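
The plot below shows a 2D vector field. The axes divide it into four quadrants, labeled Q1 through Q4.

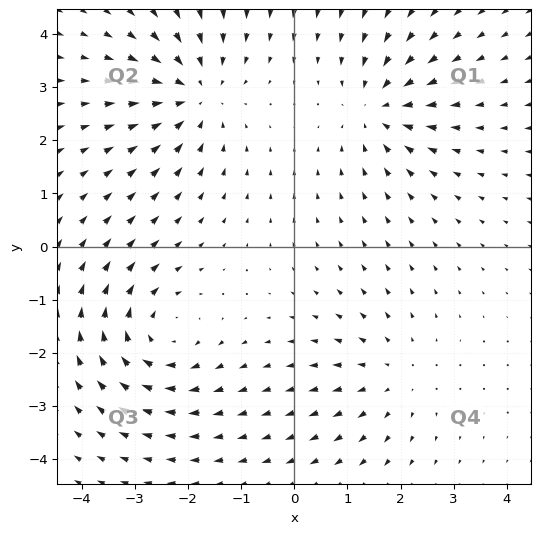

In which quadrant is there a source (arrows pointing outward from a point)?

Q4

The source sits at approximately (1.8, -2.4), which lies in quadrant Q4. The divergence there is about +2, positive as expected for a source.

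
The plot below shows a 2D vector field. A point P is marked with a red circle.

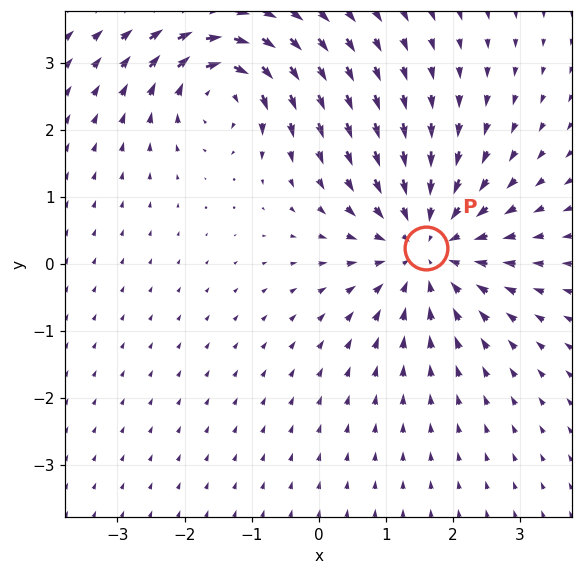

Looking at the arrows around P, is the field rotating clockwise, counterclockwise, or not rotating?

Near P at (1.6, 0.2) the arrows show no circulation. The curl there is ≈0.

not rotating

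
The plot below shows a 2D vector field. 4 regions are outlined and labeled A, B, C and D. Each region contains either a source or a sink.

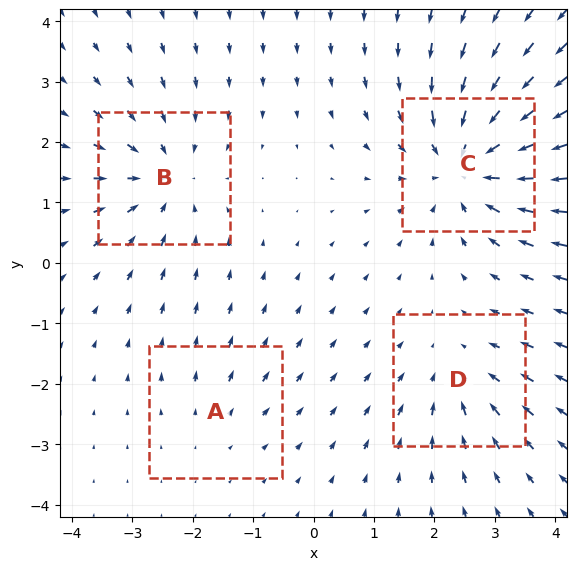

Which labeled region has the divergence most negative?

C

Divergence at each region's feature centre — A: about +2, B: about -5, C: about -7, D: about -3. Region C is most negative.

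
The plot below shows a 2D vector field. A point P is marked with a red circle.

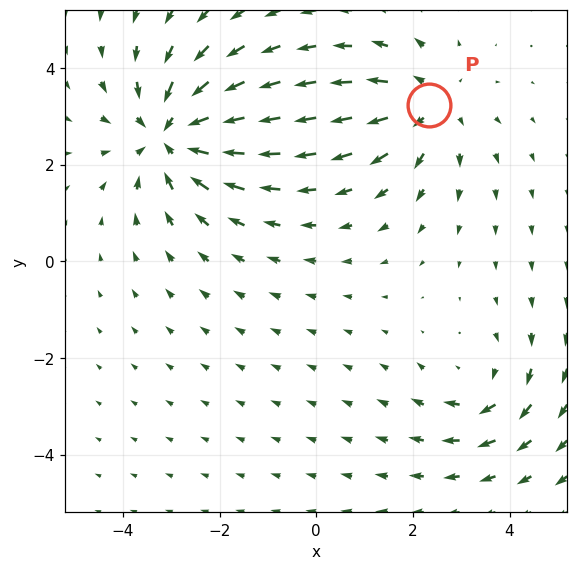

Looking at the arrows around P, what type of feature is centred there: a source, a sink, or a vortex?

At P (2.3, 3.2) the arrows spread outward. Divergence about +3, curl ≈0 — positive divergence with near-zero curl is a source.

source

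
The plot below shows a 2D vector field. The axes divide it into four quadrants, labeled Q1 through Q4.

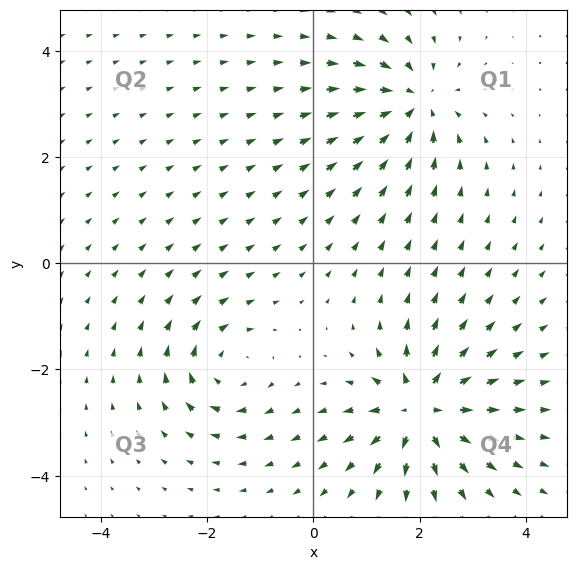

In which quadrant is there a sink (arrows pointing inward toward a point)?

The sink sits at approximately (1.9, 3.0), which lies in quadrant Q1. The divergence there is about -5, negative as expected for a sink.

Q1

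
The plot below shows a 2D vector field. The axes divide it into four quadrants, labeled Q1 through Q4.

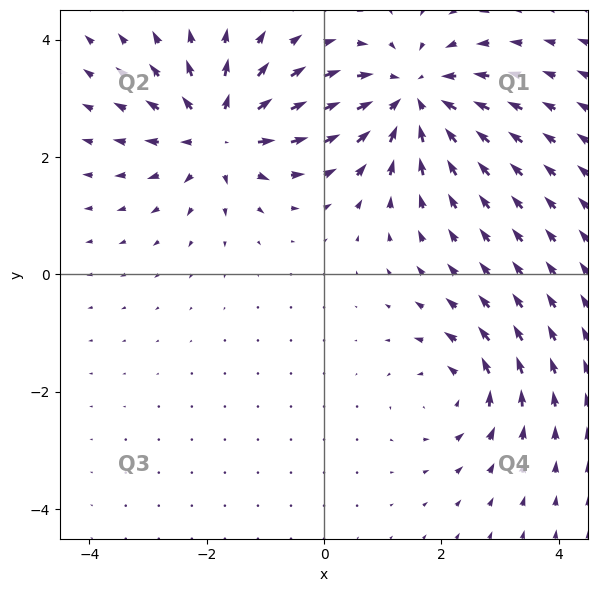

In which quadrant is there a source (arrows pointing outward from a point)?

Q2

The source sits at approximately (-1.8, 2.4), which lies in quadrant Q2. The divergence there is about +5, positive as expected for a source.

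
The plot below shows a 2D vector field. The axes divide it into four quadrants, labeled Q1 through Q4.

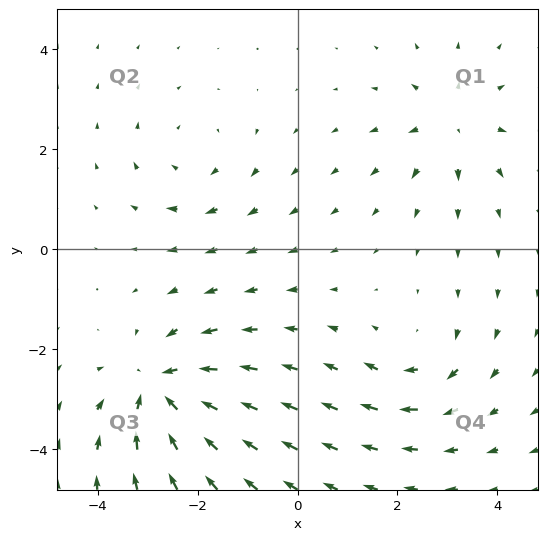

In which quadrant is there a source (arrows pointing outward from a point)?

Q1

The source sits at approximately (3.1, 2.5), which lies in quadrant Q1. The divergence there is about +3, positive as expected for a source.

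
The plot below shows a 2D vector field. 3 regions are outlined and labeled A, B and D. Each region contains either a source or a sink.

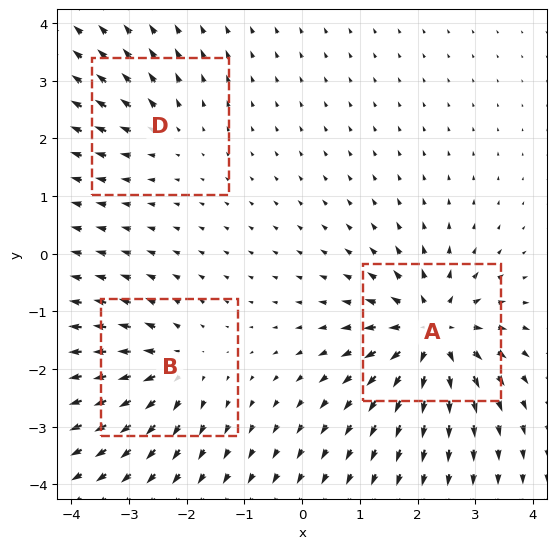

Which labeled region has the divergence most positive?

A

Divergence at each region's feature centre — A: about +6, B: about +4, D: about +2. Region A is most positive.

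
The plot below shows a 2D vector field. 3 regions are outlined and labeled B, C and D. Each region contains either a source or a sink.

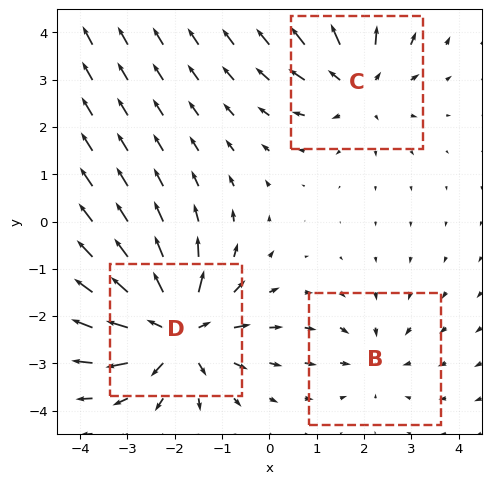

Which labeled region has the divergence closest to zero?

B

Divergence at each region's feature centre — B: about -2, C: about +3, D: about +5. Region B is closest to zero.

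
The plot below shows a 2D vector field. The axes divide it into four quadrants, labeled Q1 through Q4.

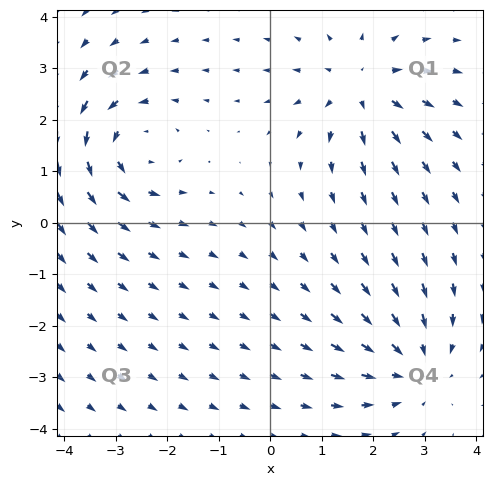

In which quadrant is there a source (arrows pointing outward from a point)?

The source sits at approximately (1.8, 2.6), which lies in quadrant Q1. The divergence there is about +4, positive as expected for a source.

Q1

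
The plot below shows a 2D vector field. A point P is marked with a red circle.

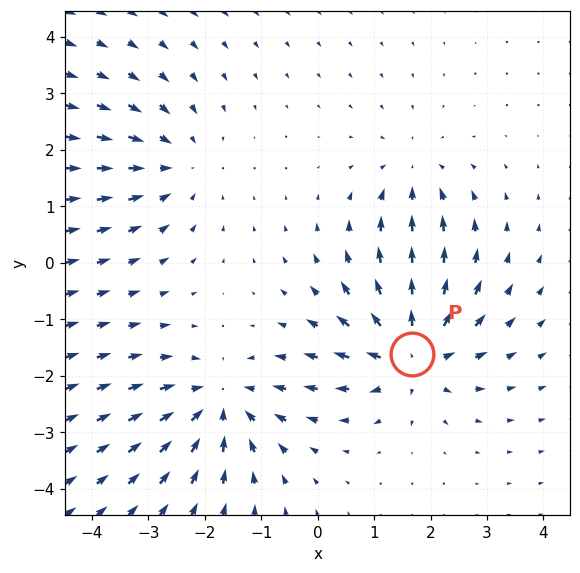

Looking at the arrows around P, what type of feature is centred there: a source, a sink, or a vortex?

At P (1.7, -1.6) the arrows spread outward. Divergence about +5, curl ≈0 — positive divergence with near-zero curl is a source.

source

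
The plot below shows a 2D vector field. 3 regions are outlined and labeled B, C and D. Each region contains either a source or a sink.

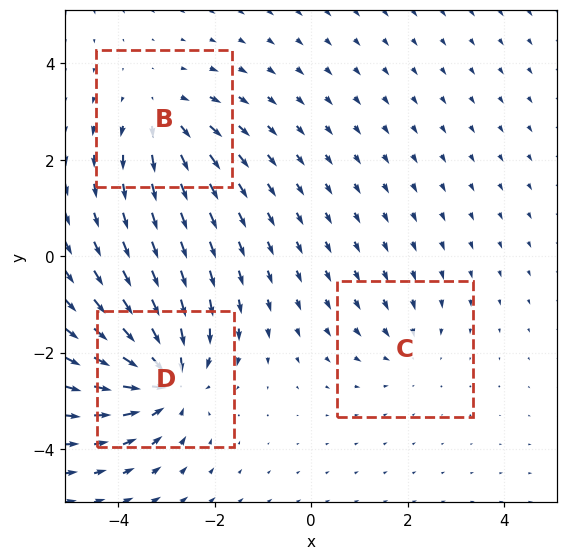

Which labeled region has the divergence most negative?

Divergence at each region's feature centre — B: about +3, C: about -2, D: about -5. Region D is most negative.

D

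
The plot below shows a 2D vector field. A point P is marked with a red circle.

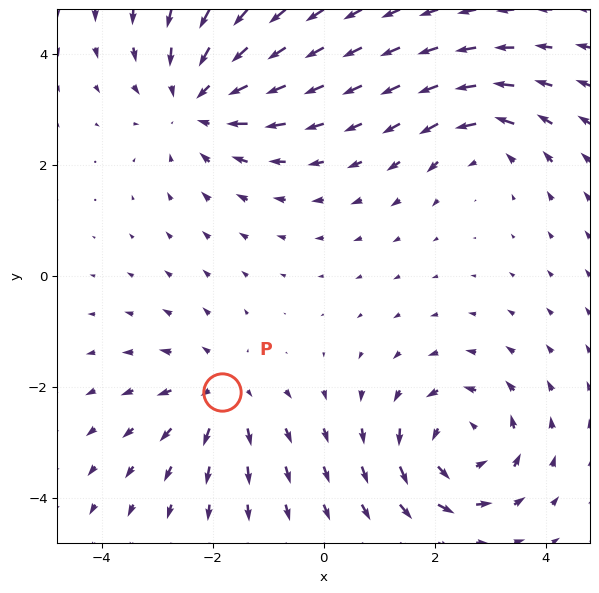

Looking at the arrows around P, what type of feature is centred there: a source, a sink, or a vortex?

source

At P (-1.8, -2.1) the arrows spread outward. Divergence about +3, curl ≈0 — positive divergence with near-zero curl is a source.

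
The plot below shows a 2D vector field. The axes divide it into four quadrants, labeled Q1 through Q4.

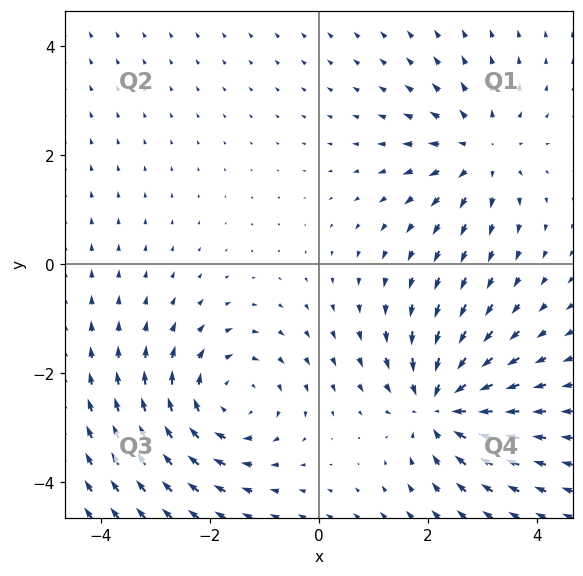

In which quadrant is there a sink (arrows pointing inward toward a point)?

Q4

The sink sits at approximately (2.2, -2.6), which lies in quadrant Q4. The divergence there is about -4, negative as expected for a sink.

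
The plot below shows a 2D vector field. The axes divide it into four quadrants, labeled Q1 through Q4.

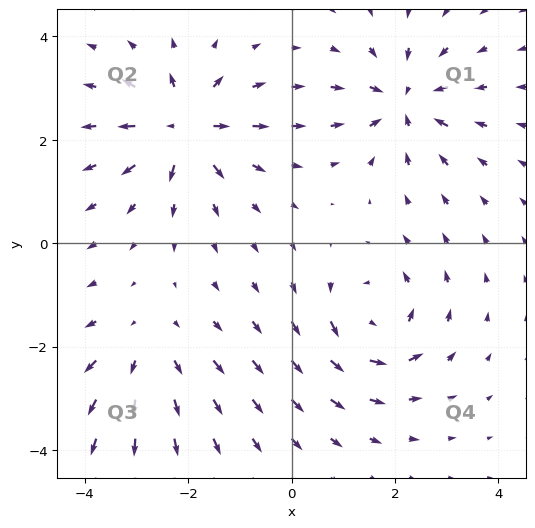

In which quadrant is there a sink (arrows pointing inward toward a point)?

The sink sits at approximately (2.2, 2.7), which lies in quadrant Q1. The divergence there is about -5, negative as expected for a sink.

Q1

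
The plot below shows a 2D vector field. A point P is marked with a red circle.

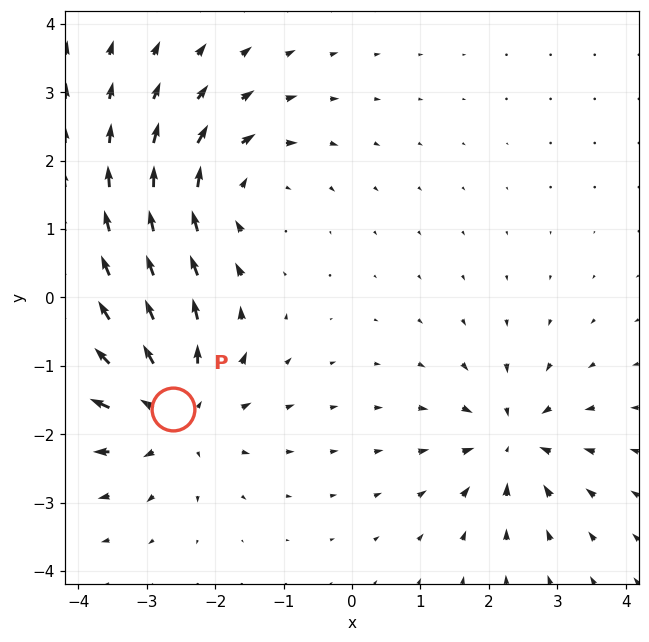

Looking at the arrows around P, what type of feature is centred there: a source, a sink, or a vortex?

source

At P (-2.6, -1.6) the arrows spread outward. Divergence about +4, curl ≈0 — positive divergence with near-zero curl is a source.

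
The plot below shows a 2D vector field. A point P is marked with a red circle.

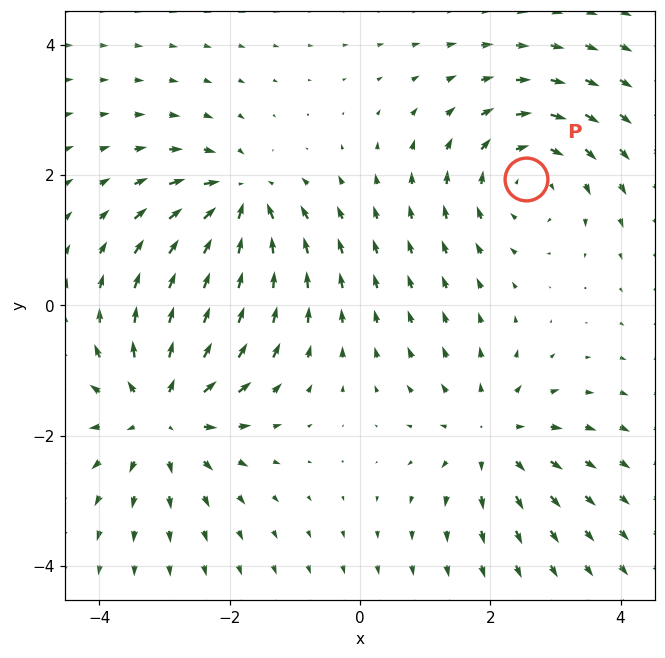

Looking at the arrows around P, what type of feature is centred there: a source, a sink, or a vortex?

vortex

At P (2.6, 1.9) the arrows circulate clockwise. Divergence ≈0, curl about -3 — near-zero divergence with nonzero curl is a vortex.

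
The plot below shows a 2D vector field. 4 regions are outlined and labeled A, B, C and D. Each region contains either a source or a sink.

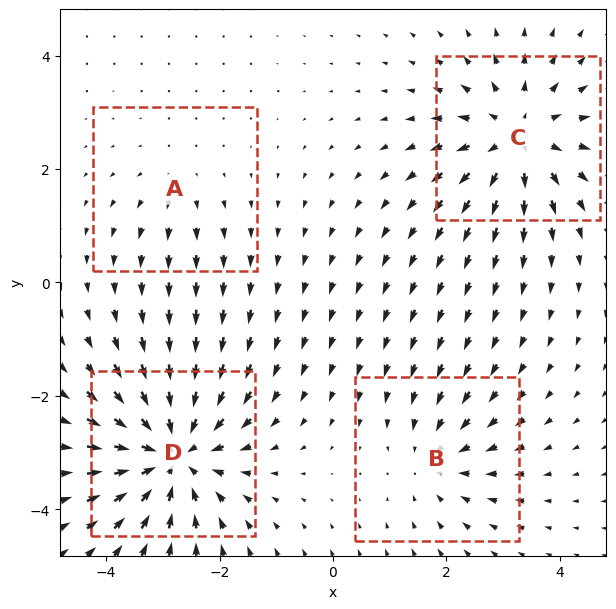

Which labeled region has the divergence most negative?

Divergence at each region's feature centre — A: about +2, B: about -3, C: about +5, D: about -7. Region D is most negative.

D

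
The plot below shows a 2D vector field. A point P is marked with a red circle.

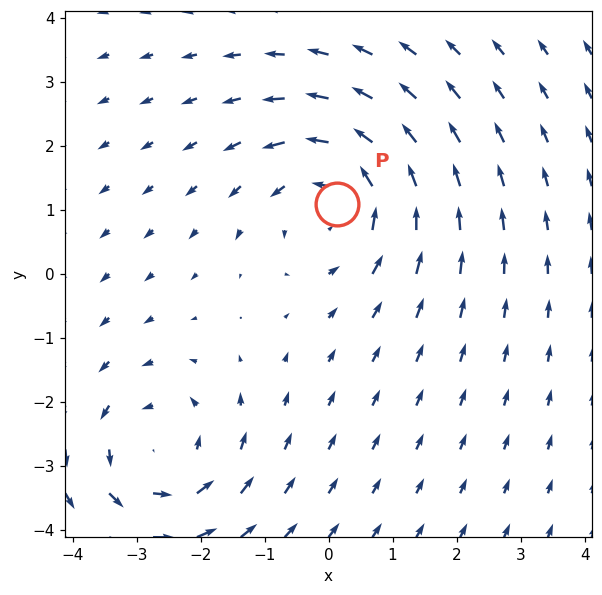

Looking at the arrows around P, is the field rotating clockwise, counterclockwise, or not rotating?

Near P at (0.1, 1.1) the arrows circulate counterclockwise. The curl (z-component) there is about +4; positive curl means counterclockwise rotation.

counterclockwise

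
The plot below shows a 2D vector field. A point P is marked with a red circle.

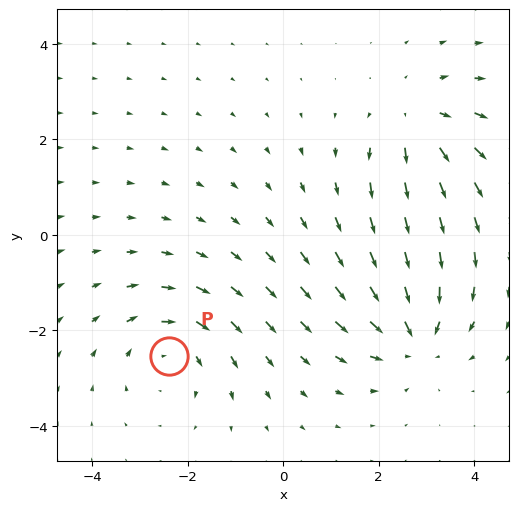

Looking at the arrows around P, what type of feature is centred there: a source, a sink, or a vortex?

vortex

At P (-2.4, -2.5) the arrows circulate clockwise. Divergence ≈0, curl about -4 — near-zero divergence with nonzero curl is a vortex.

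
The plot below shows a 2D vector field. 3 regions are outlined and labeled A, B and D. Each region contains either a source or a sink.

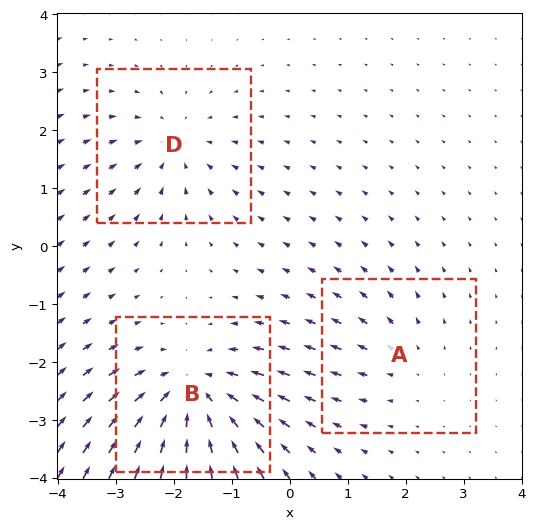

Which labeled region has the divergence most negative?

Divergence at each region's feature centre — A: about +2, B: about -5, D: about -3. Region B is most negative.

B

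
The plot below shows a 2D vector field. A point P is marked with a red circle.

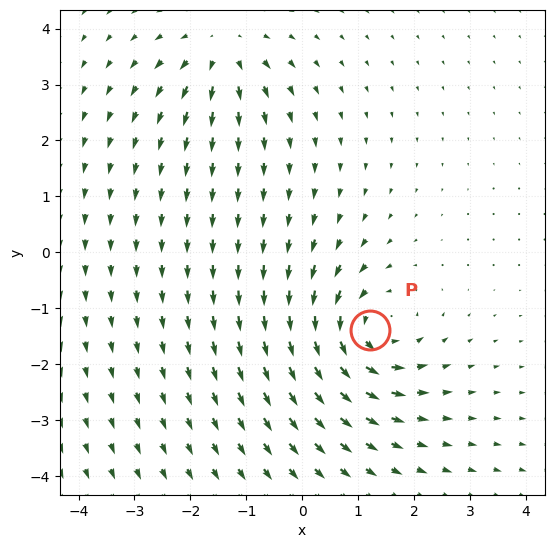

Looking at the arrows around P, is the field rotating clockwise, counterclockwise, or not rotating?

counterclockwise

Near P at (1.2, -1.4) the arrows circulate counterclockwise. The curl (z-component) there is about +5; positive curl means counterclockwise rotation.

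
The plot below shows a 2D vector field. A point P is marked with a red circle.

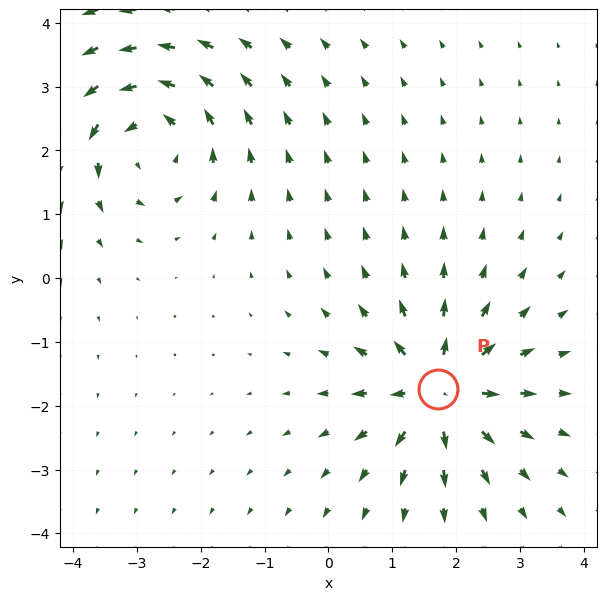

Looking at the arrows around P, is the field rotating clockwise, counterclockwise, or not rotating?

not rotating

Near P at (1.7, -1.7) the arrows show no circulation. The curl there is ≈0.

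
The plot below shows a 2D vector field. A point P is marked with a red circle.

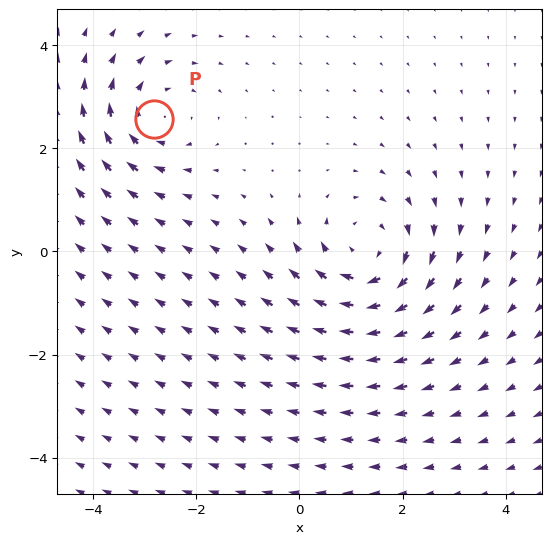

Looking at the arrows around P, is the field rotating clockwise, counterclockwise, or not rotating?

Near P at (-2.8, 2.6) the arrows circulate clockwise. The curl (z-component) there is about -3; negative curl means clockwise rotation.

clockwise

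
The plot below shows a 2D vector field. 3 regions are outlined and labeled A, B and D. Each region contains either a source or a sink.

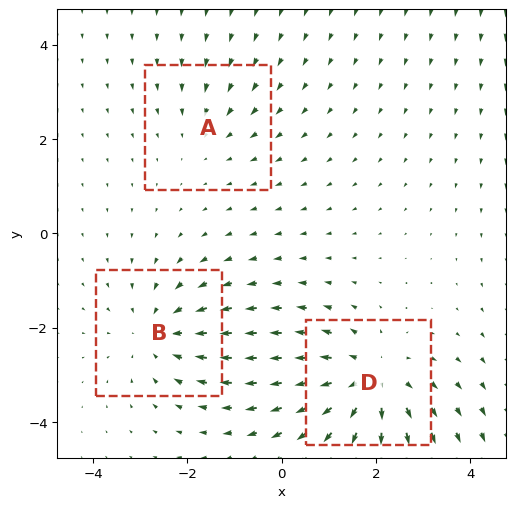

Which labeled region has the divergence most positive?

Divergence at each region's feature centre — A: about -2, B: about -3, D: about +4. Region D is most positive.

D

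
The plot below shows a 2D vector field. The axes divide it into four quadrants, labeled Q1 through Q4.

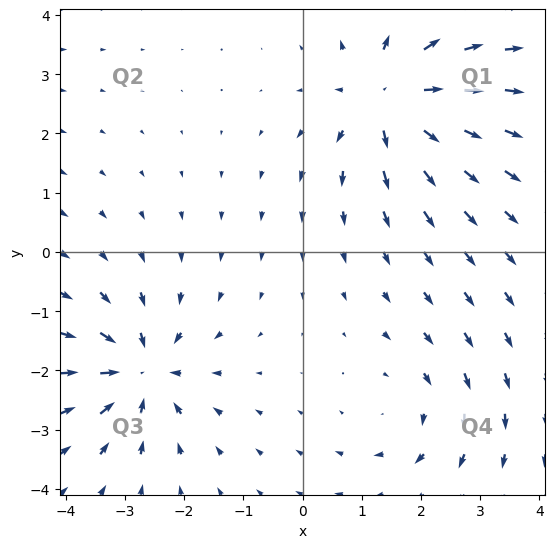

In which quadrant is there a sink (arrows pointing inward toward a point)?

The sink sits at approximately (-2.7, -2.0), which lies in quadrant Q3. The divergence there is about -5, negative as expected for a sink.

Q3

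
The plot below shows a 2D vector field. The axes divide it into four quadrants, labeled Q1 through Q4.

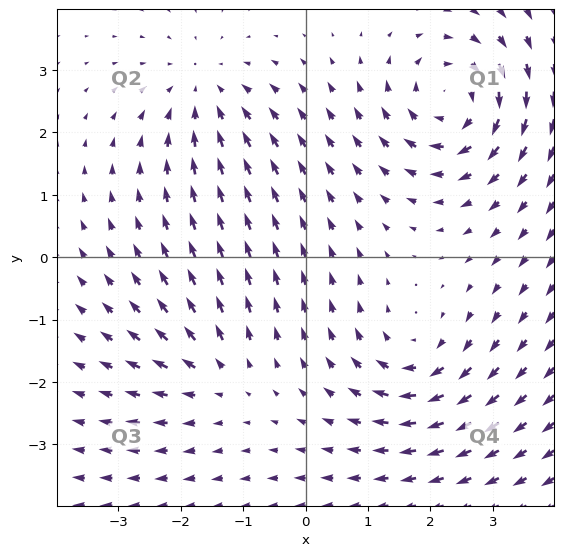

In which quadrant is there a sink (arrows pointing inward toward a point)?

Q2

The sink sits at approximately (-1.6, 2.7), which lies in quadrant Q2. The divergence there is about -4, negative as expected for a sink.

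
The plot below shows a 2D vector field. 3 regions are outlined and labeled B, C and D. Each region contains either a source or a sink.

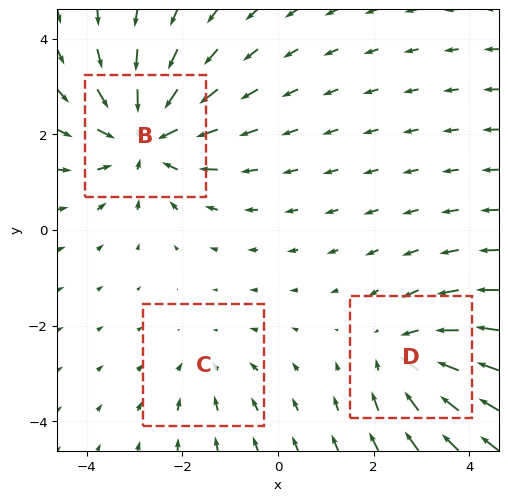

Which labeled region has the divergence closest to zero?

C

Divergence at each region's feature centre — B: about -4, C: about -2, D: about -3. Region C is closest to zero.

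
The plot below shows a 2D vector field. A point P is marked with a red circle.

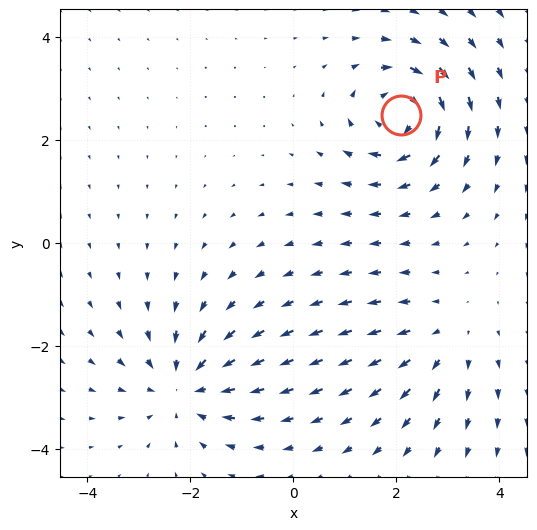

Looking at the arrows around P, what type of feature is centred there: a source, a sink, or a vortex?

vortex

At P (2.1, 2.5) the arrows circulate clockwise. Divergence ≈0, curl about -6 — near-zero divergence with nonzero curl is a vortex.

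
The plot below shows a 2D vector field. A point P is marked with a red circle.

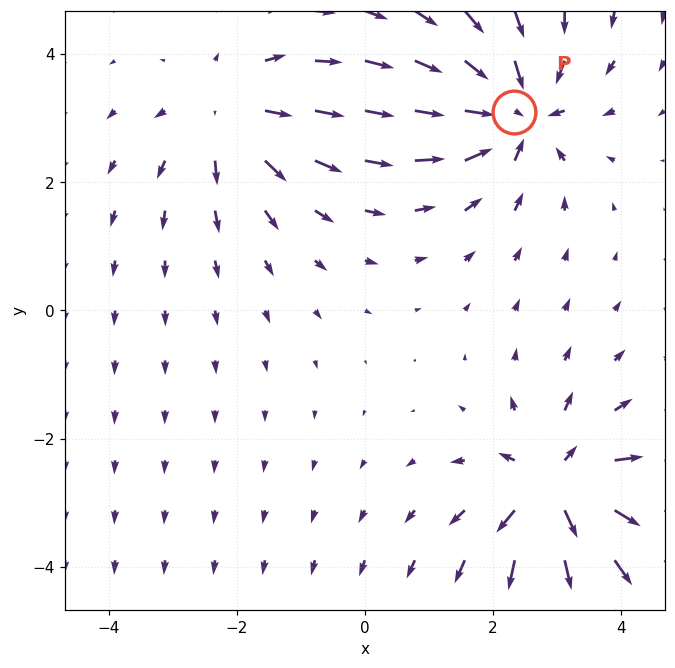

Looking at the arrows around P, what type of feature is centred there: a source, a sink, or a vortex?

sink

At P (2.3, 3.1) the arrows converge inward. Divergence about -5, curl ≈0 — negative divergence with near-zero curl is a sink.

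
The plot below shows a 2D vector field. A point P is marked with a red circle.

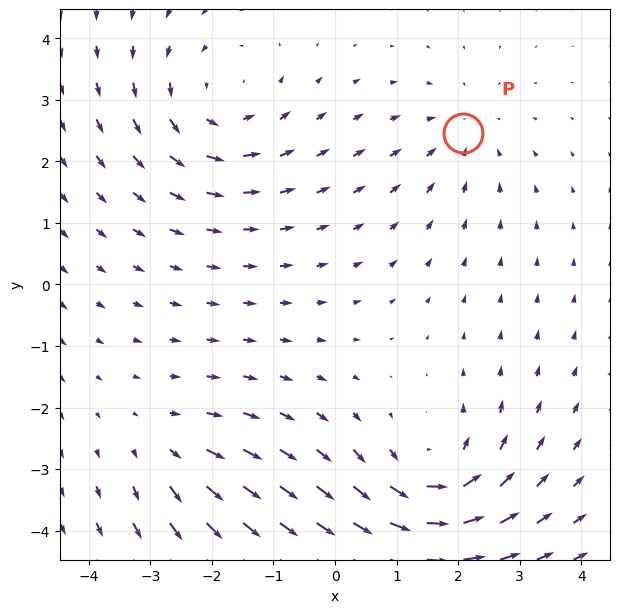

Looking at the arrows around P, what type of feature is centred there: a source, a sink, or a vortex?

sink

At P (2.1, 2.5) the arrows converge inward. Divergence about -2, curl ≈0 — negative divergence with near-zero curl is a sink.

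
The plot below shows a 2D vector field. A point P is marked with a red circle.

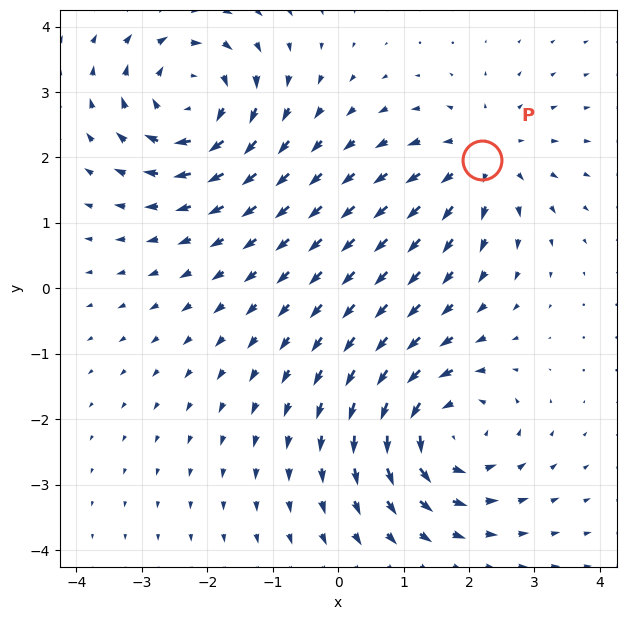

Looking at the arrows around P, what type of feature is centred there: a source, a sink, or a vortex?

At P (2.2, 2.0) the arrows spread outward. Divergence about +4, curl ≈0 — positive divergence with near-zero curl is a source.

source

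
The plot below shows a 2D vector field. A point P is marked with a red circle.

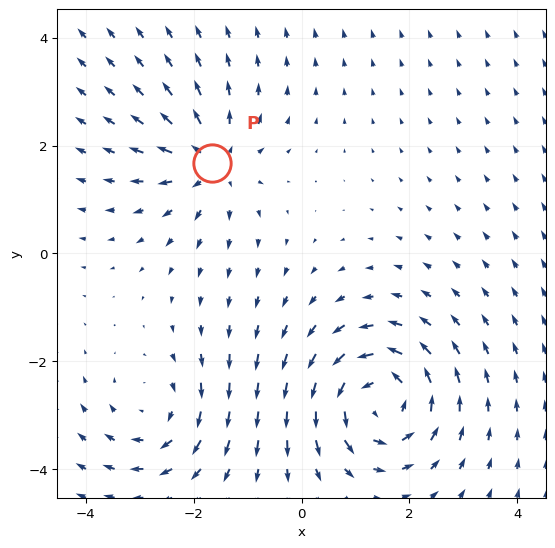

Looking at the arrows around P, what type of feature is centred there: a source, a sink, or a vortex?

source

At P (-1.7, 1.7) the arrows spread outward. Divergence about +4, curl ≈0 — positive divergence with near-zero curl is a source.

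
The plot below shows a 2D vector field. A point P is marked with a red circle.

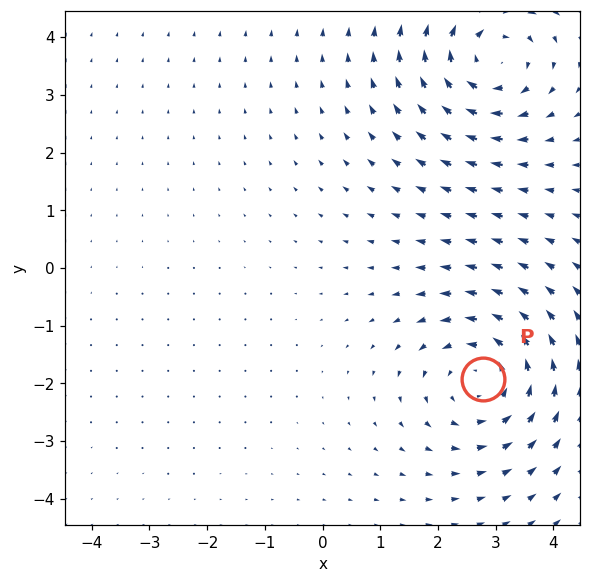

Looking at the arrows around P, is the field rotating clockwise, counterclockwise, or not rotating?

Near P at (2.8, -1.9) the arrows circulate counterclockwise. The curl (z-component) there is about +3; positive curl means counterclockwise rotation.

counterclockwise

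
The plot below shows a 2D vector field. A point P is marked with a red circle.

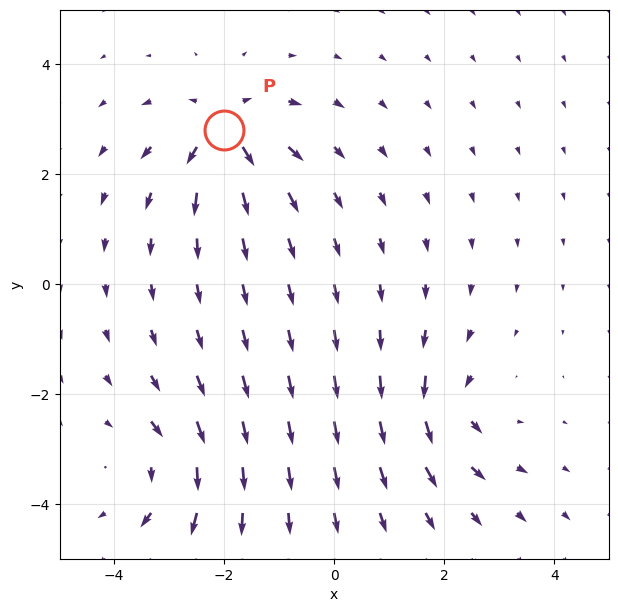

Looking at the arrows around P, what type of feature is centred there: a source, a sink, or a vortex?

At P (-2.0, 2.8) the arrows spread outward. Divergence about +5, curl ≈0 — positive divergence with near-zero curl is a source.

source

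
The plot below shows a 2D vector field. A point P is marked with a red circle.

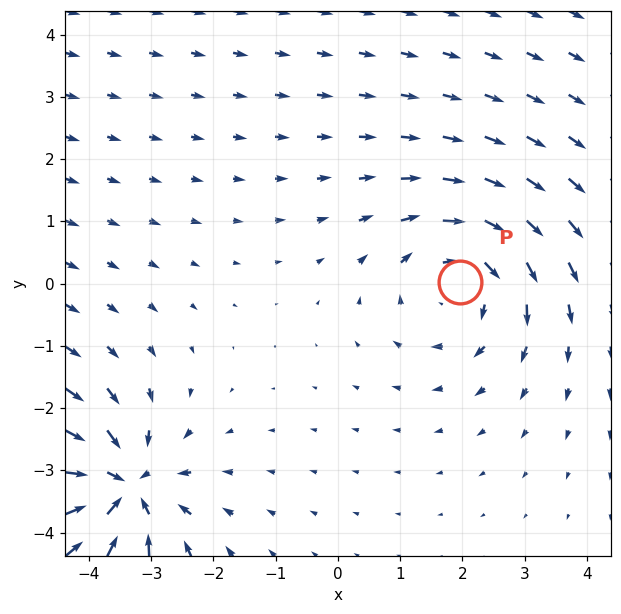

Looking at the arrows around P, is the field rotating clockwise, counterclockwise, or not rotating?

clockwise

Near P at (2.0, 0.0) the arrows circulate clockwise. The curl (z-component) there is about -4; negative curl means clockwise rotation.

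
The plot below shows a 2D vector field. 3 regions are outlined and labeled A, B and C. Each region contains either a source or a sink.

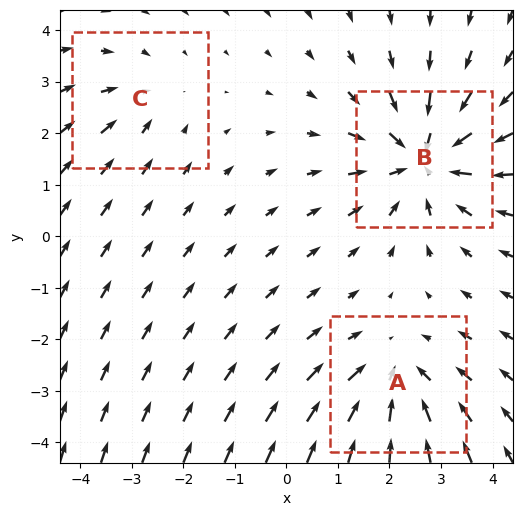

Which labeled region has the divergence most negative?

B

Divergence at each region's feature centre — A: about -3, B: about -4, C: about -2. Region B is most negative.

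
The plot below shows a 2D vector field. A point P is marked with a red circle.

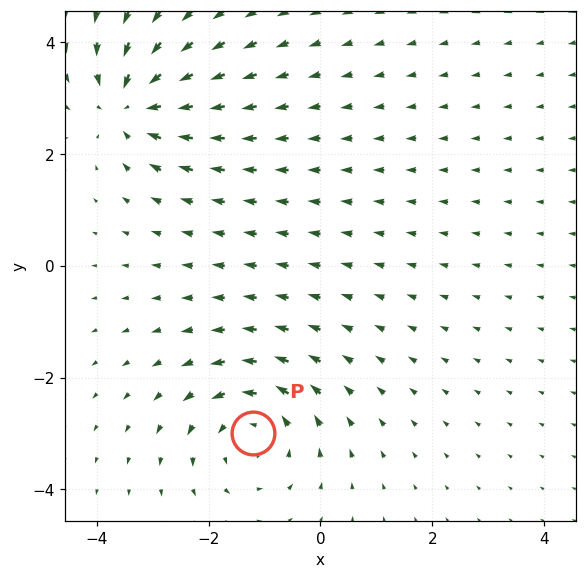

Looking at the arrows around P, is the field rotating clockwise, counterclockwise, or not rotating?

Near P at (-1.2, -3.0) the arrows circulate counterclockwise. The curl (z-component) there is about +4; positive curl means counterclockwise rotation.

counterclockwise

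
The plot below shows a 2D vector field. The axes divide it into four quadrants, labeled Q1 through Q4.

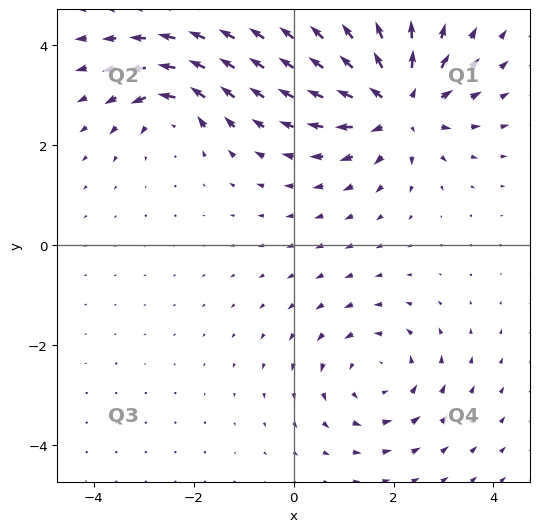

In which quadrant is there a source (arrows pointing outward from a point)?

Q1

The source sits at approximately (2.1, 2.8), which lies in quadrant Q1. The divergence there is about +5, positive as expected for a source.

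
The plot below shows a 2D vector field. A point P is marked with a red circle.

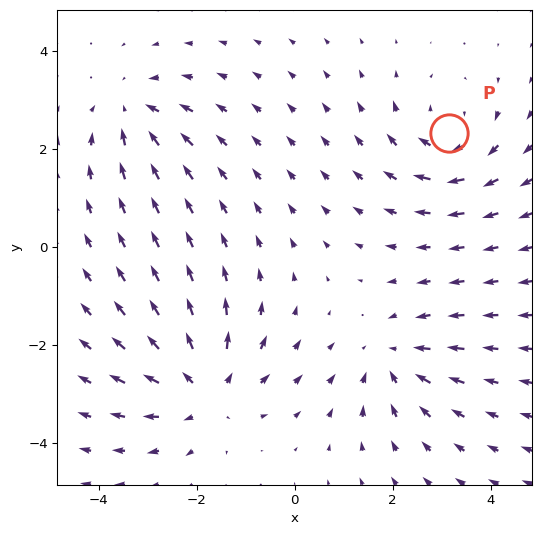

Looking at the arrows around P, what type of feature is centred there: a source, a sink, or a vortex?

At P (3.1, 2.3) the arrows circulate clockwise. Divergence ≈0, curl about -4 — near-zero divergence with nonzero curl is a vortex.

vortex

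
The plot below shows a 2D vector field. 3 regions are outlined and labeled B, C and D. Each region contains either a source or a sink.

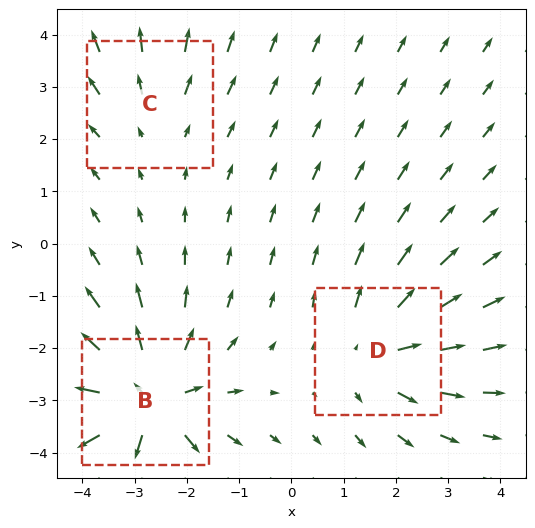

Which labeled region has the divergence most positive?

B

Divergence at each region's feature centre — B: about +5, C: about +2, D: about +3. Region B is most positive.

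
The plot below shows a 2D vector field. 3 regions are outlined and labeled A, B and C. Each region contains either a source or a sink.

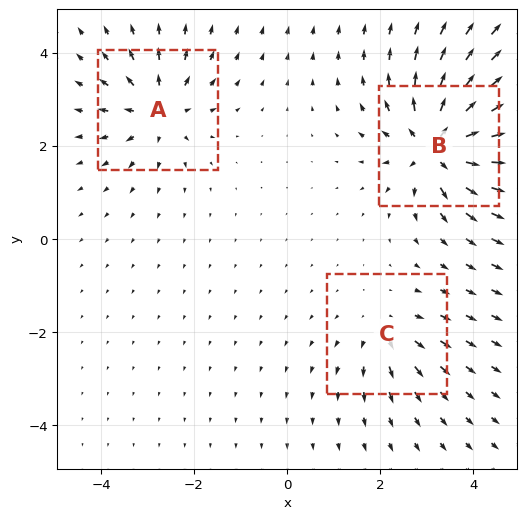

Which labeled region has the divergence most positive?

B

Divergence at each region's feature centre — A: about +4, B: about +6, C: about +3. Region B is most positive.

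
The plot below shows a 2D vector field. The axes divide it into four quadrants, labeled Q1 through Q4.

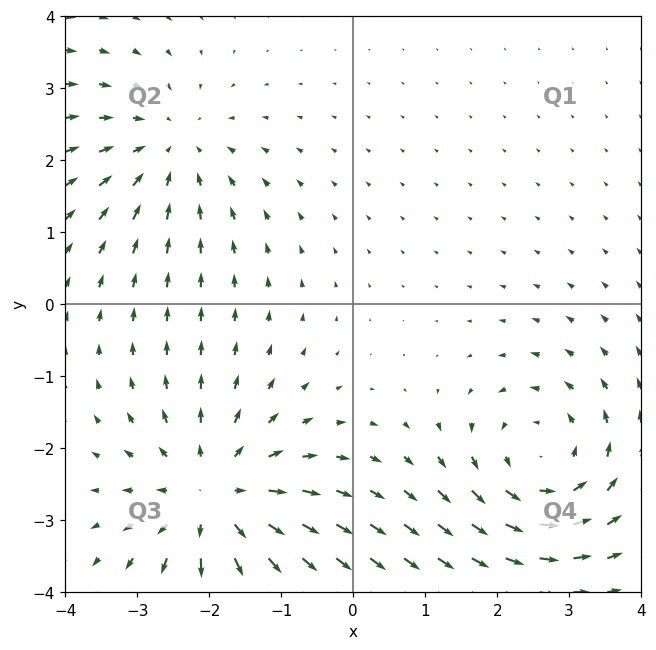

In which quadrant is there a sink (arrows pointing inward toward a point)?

Q2

The sink sits at approximately (-2.5, 2.2), which lies in quadrant Q2. The divergence there is about -3, negative as expected for a sink.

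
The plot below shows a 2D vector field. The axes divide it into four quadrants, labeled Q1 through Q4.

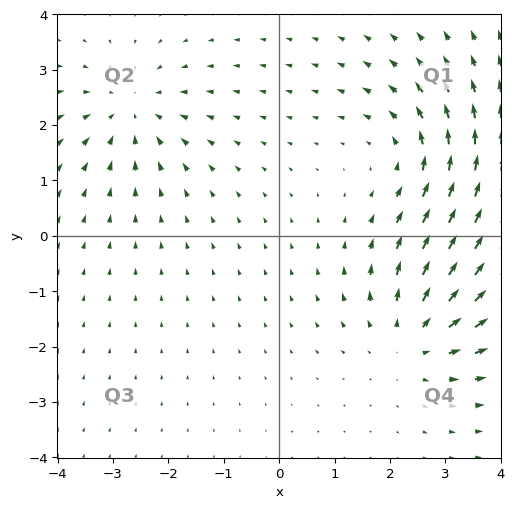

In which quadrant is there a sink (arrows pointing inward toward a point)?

Q2

The sink sits at approximately (-2.7, 2.3), which lies in quadrant Q2. The divergence there is about -4, negative as expected for a sink.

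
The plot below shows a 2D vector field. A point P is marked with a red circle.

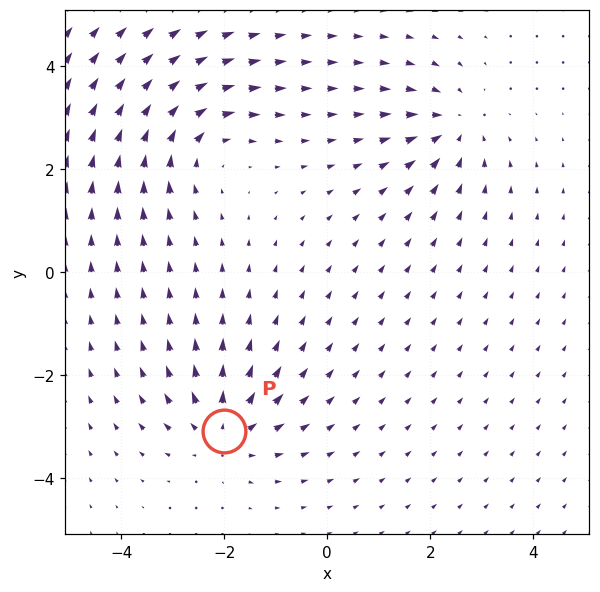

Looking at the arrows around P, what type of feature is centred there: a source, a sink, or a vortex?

source

At P (-2.0, -3.1) the arrows spread outward. Divergence about +4, curl ≈0 — positive divergence with near-zero curl is a source.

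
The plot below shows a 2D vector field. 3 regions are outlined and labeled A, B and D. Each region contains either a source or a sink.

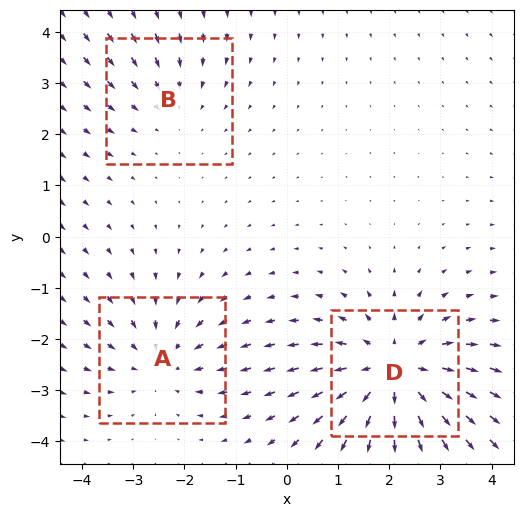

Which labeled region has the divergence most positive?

Divergence at each region's feature centre — A: about -3, B: about -2, D: about +4. Region D is most positive.

D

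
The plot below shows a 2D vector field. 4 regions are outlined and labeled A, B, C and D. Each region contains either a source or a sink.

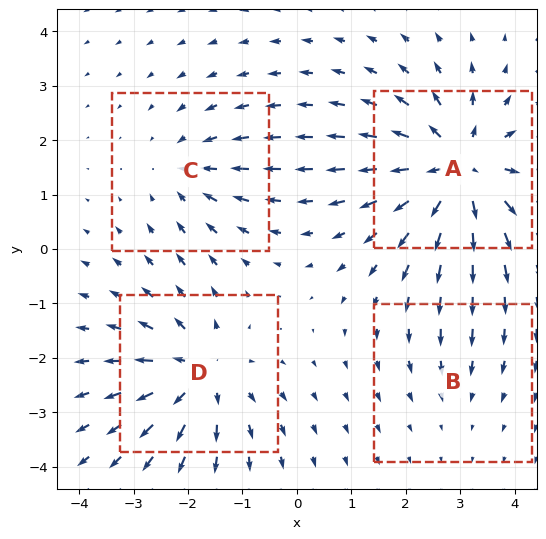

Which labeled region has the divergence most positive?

A

Divergence at each region's feature centre — A: about +7, B: about -2, C: about -3, D: about +5. Region A is most positive.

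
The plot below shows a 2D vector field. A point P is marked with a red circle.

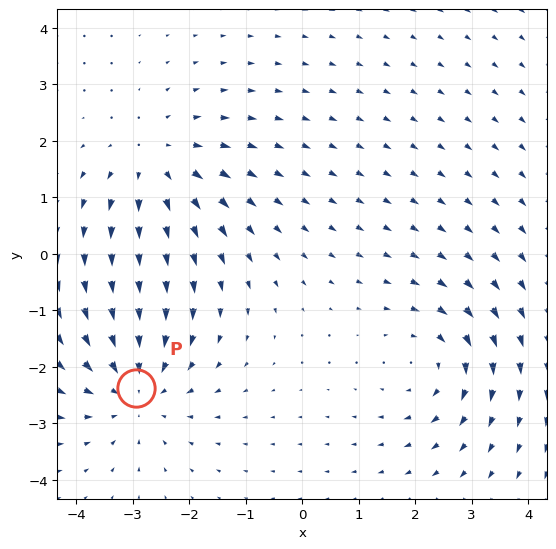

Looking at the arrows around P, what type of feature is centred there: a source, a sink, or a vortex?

sink

At P (-2.9, -2.4) the arrows converge inward. Divergence about -4, curl ≈0 — negative divergence with near-zero curl is a sink.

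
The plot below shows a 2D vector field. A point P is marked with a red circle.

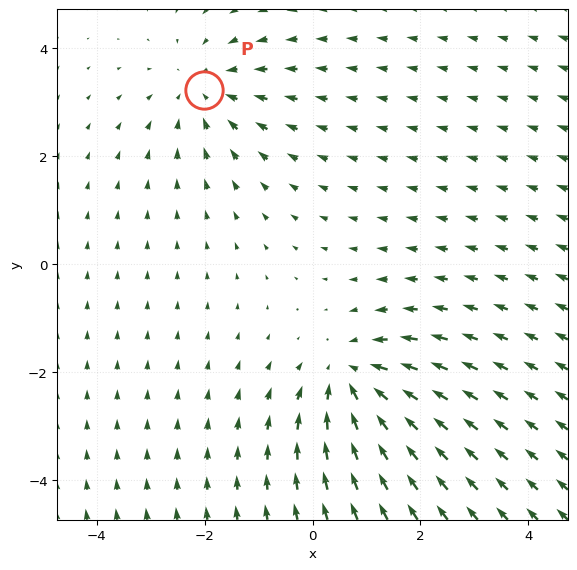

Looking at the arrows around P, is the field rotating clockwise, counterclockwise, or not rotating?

not rotating

Near P at (-2.0, 3.2) the arrows show no circulation. The curl there is ≈0.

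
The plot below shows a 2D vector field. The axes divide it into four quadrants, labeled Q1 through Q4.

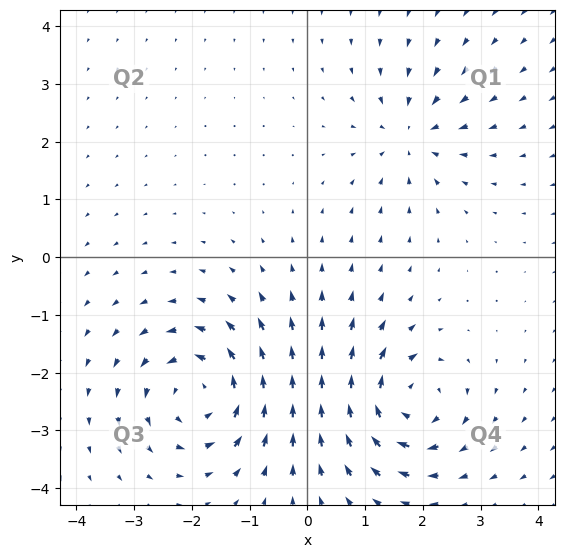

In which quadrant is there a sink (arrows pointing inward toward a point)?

The sink sits at approximately (1.8, 2.1), which lies in quadrant Q1. The divergence there is about -4, negative as expected for a sink.

Q1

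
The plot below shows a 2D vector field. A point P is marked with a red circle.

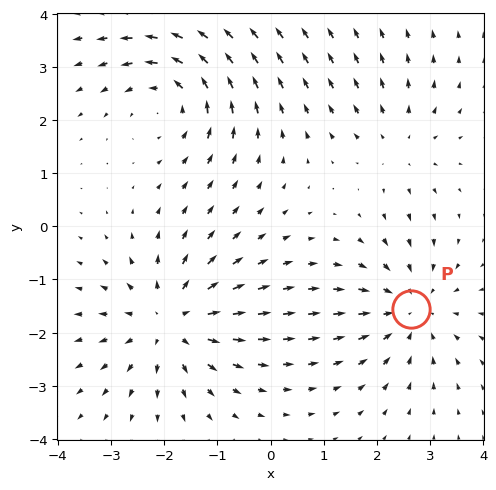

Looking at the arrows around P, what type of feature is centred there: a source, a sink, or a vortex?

sink

At P (2.6, -1.6) the arrows converge inward. Divergence about -3, curl ≈0 — negative divergence with near-zero curl is a sink.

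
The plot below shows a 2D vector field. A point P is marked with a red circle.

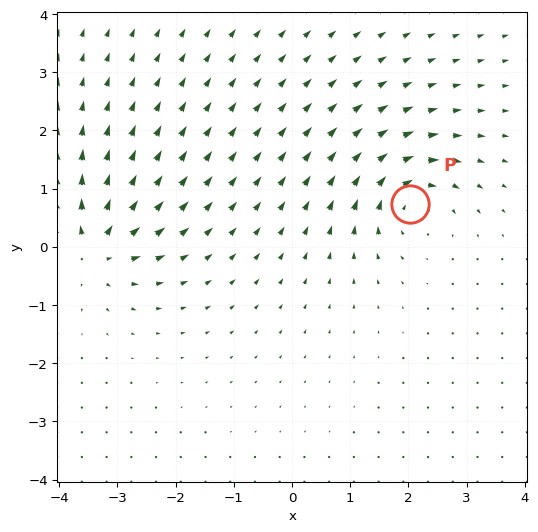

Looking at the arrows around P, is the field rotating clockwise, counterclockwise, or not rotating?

clockwise

Near P at (2.0, 0.7) the arrows circulate clockwise. The curl (z-component) there is about -5; negative curl means clockwise rotation.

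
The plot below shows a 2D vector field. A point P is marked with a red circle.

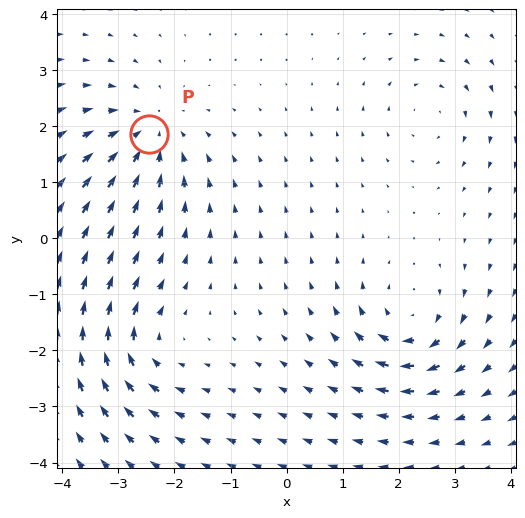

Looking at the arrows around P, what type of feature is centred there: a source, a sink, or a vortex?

sink

At P (-2.4, 1.9) the arrows converge inward. Divergence about -5, curl ≈0 — negative divergence with near-zero curl is a sink.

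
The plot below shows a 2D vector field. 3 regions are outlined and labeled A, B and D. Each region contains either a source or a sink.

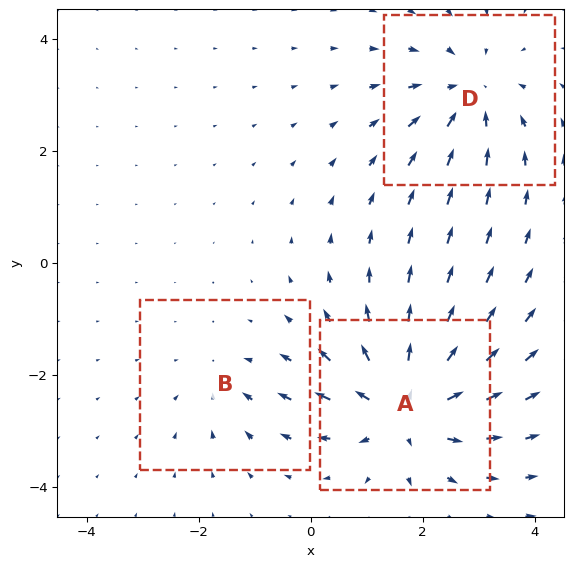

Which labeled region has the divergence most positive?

Divergence at each region's feature centre — A: about +5, B: about -2, D: about -3. Region A is most positive.

A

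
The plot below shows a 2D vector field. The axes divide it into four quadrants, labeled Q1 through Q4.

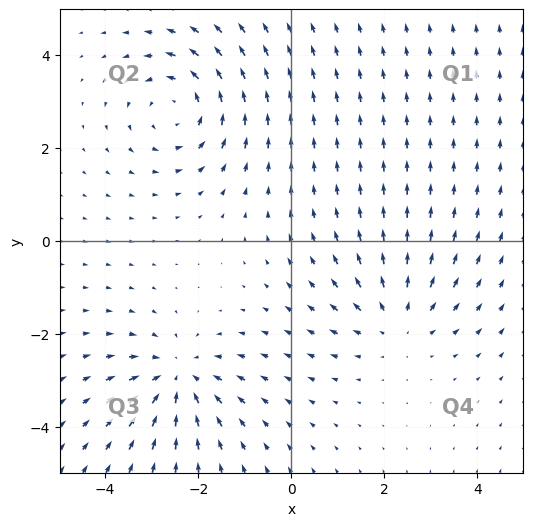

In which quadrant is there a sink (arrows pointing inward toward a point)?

Q3

The sink sits at approximately (-2.4, -2.9), which lies in quadrant Q3. The divergence there is about -4, negative as expected for a sink.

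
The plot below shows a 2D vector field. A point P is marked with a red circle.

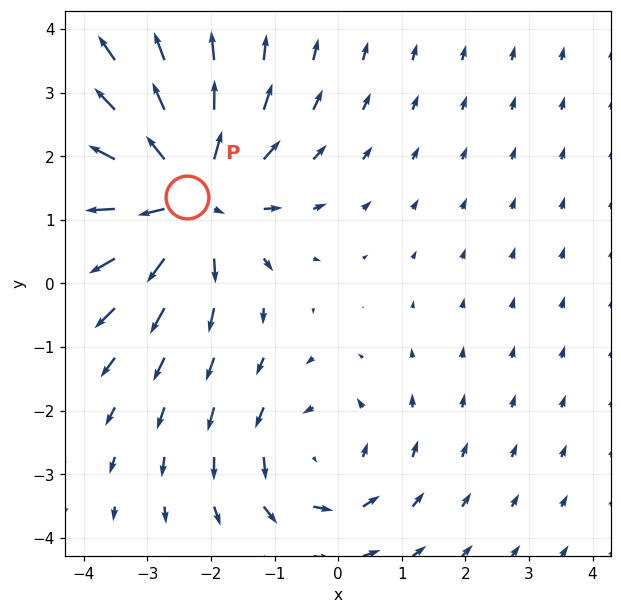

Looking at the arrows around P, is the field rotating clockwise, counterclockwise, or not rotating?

Near P at (-2.4, 1.4) the arrows show no circulation. The curl there is ≈0.

not rotating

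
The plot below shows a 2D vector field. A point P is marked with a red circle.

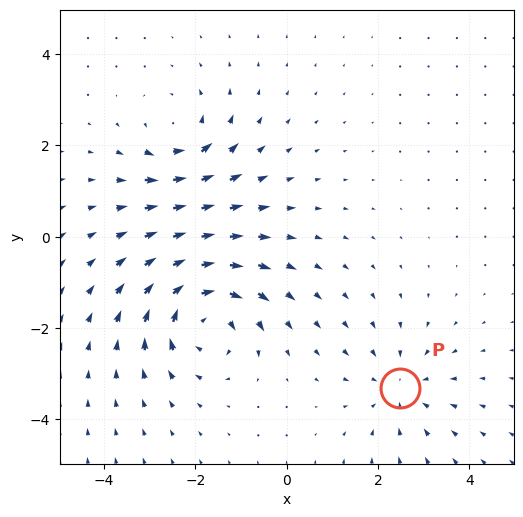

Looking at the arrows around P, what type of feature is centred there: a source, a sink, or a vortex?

sink

At P (2.5, -3.3) the arrows converge inward. Divergence about -3, curl ≈0 — negative divergence with near-zero curl is a sink.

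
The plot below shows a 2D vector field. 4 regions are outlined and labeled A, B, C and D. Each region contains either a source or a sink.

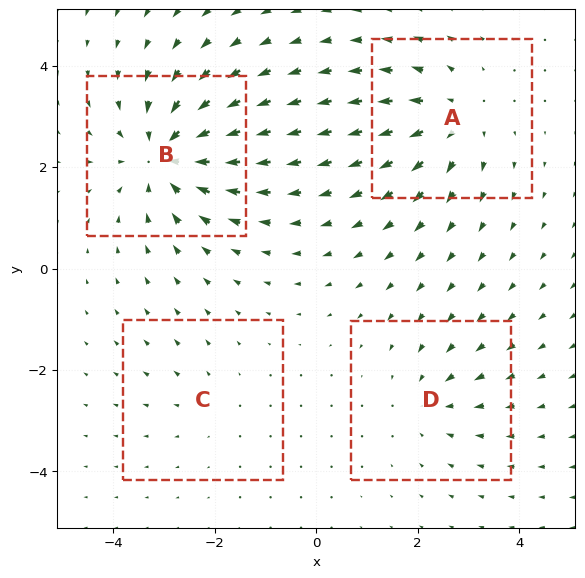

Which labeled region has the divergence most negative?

B

Divergence at each region's feature centre — A: about +5, B: about -7, C: about +2, D: about -3. Region B is most negative.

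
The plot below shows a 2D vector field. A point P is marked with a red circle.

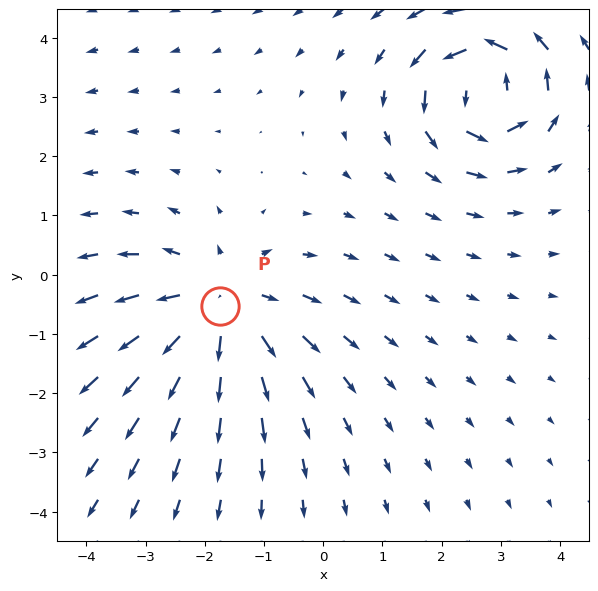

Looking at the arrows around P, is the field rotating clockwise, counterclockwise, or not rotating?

Near P at (-1.7, -0.5) the arrows show no circulation. The curl there is ≈0.

not rotating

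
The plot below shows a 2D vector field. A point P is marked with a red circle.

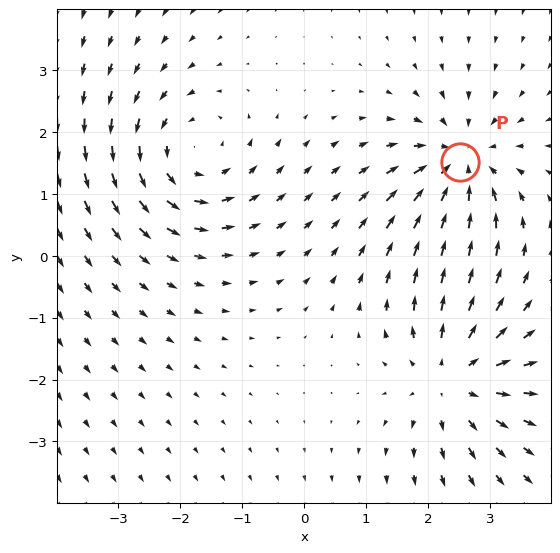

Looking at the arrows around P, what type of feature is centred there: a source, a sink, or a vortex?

At P (2.5, 1.5) the arrows converge inward. Divergence about -4, curl ≈0 — negative divergence with near-zero curl is a sink.

sink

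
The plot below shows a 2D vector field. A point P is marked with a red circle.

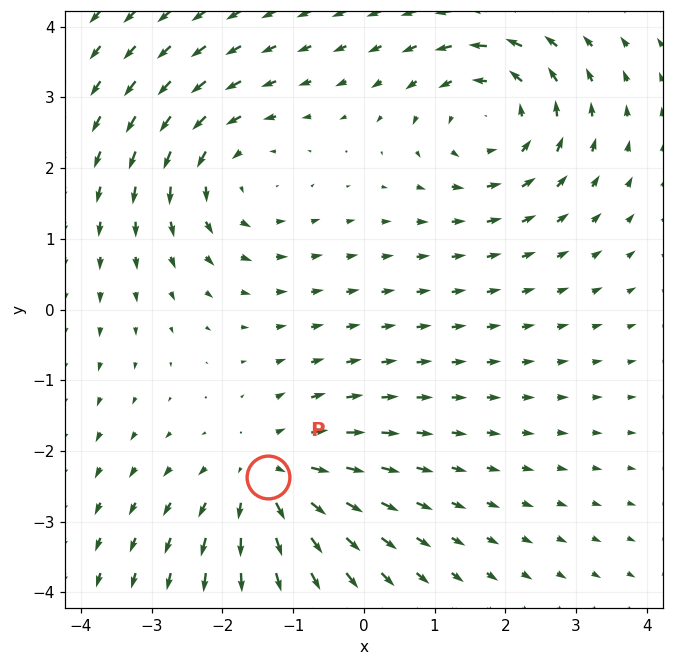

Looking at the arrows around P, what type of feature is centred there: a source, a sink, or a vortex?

source

At P (-1.4, -2.4) the arrows spread outward. Divergence about +4, curl ≈0 — positive divergence with near-zero curl is a source.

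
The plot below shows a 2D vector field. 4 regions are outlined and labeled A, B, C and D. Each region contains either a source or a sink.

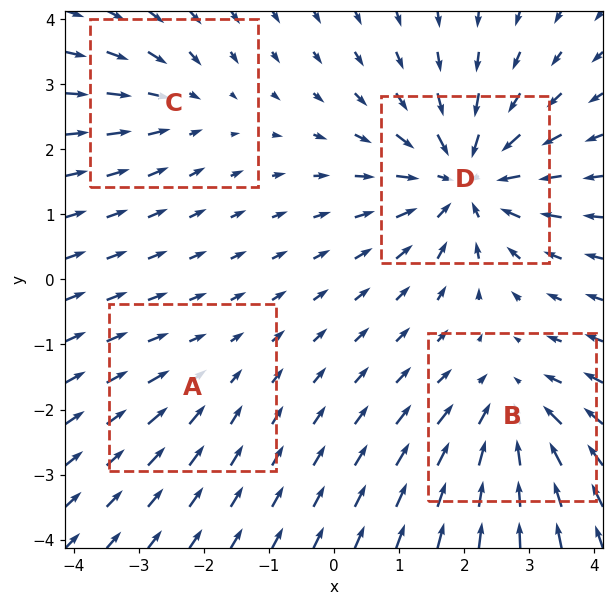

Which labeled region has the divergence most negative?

D

Divergence at each region's feature centre — A: about -2, B: about -5, C: about -3, D: about -7. Region D is most negative.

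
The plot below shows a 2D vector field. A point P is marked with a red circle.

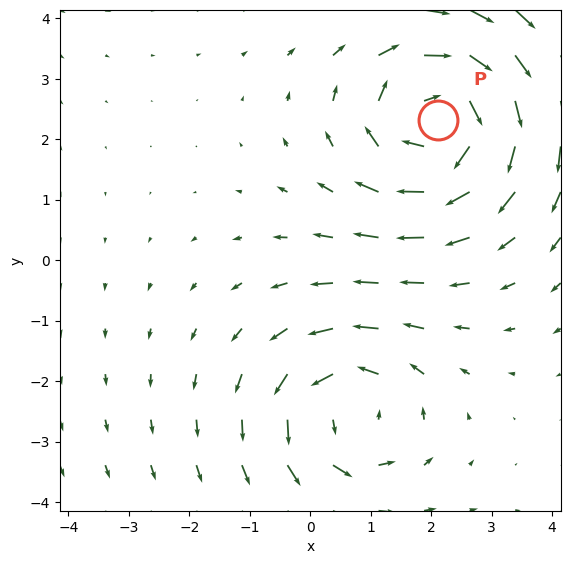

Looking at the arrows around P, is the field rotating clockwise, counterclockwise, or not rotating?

clockwise

Near P at (2.1, 2.3) the arrows circulate clockwise. The curl (z-component) there is about -5; negative curl means clockwise rotation.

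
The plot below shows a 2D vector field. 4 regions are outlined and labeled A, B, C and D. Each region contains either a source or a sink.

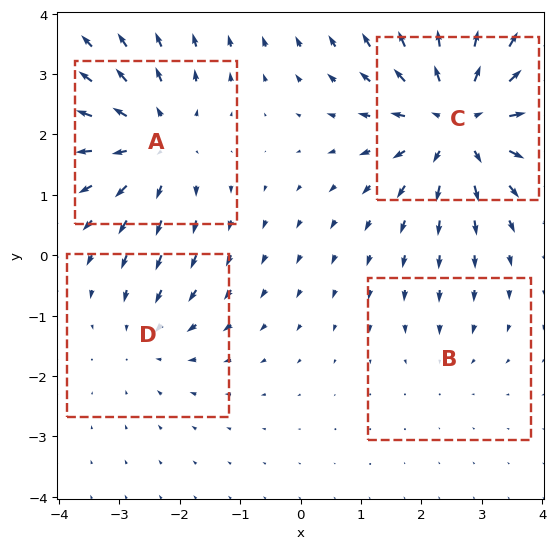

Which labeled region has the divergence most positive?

C

Divergence at each region's feature centre — A: about +5, B: about -2, C: about +7, D: about -3. Region C is most positive.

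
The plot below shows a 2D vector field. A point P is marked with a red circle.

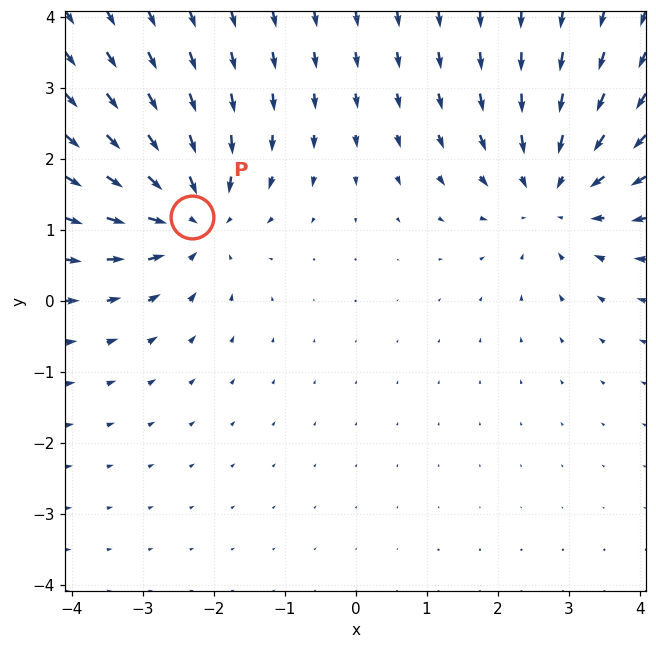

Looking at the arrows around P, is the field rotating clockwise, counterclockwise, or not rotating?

not rotating

Near P at (-2.3, 1.2) the arrows show no circulation. The curl there is ≈0.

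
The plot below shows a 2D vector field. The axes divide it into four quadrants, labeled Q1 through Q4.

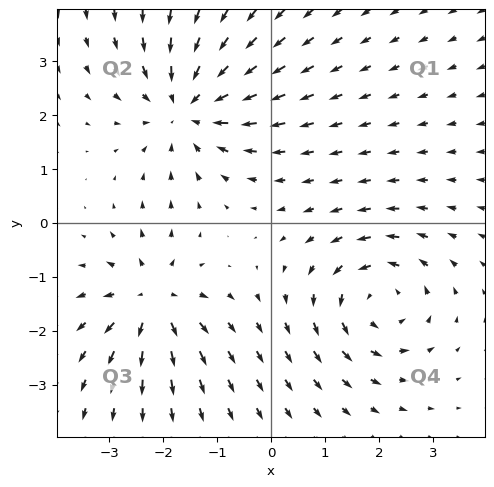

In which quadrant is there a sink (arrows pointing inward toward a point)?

The sink sits at approximately (-1.5, 2.2), which lies in quadrant Q2. The divergence there is about -5, negative as expected for a sink.

Q2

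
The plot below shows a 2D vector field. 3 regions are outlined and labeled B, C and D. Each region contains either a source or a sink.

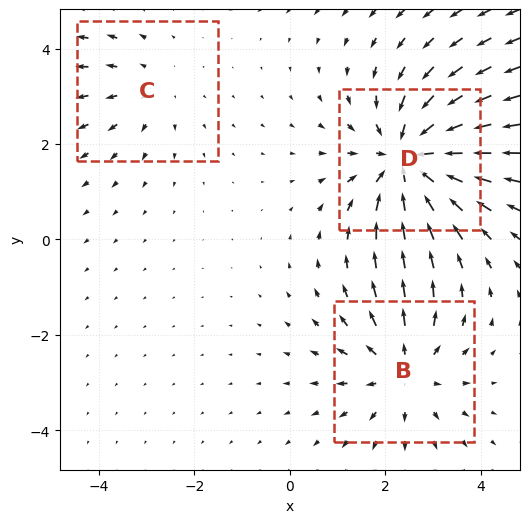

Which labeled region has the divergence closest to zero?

Divergence at each region's feature centre — B: about +3, C: about +2, D: about -4. Region C is closest to zero.

C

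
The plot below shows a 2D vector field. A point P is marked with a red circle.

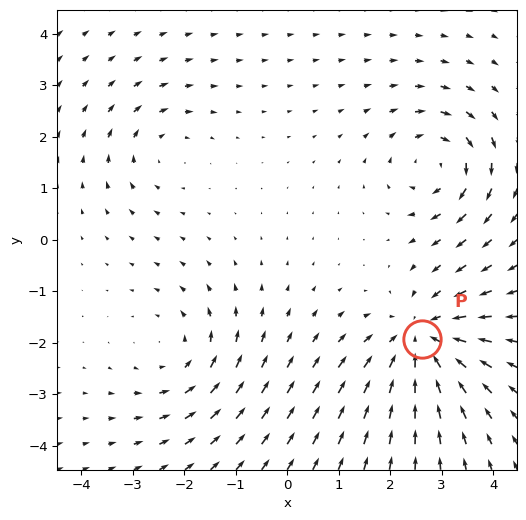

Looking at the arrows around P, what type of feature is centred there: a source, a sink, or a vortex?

sink

At P (2.6, -1.9) the arrows converge inward. Divergence about -5, curl ≈0 — negative divergence with near-zero curl is a sink.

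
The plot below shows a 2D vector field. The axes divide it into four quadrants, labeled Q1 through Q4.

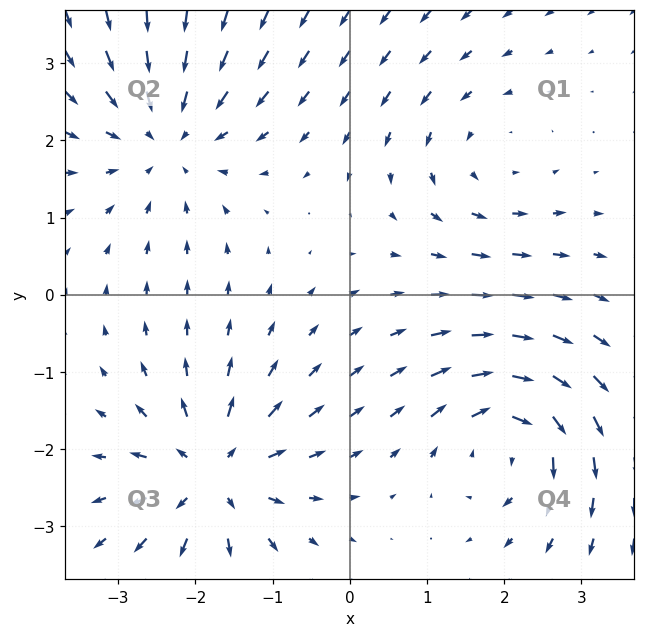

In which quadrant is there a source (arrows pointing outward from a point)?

The source sits at approximately (-1.8, -2.3), which lies in quadrant Q3. The divergence there is about +5, positive as expected for a source.

Q3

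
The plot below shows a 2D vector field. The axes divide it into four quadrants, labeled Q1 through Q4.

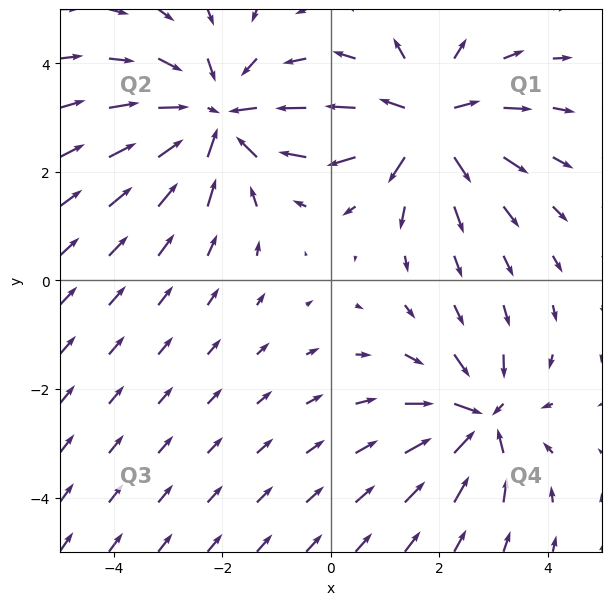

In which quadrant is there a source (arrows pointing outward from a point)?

Q1

The source sits at approximately (1.8, 3.0), which lies in quadrant Q1. The divergence there is about +5, positive as expected for a source.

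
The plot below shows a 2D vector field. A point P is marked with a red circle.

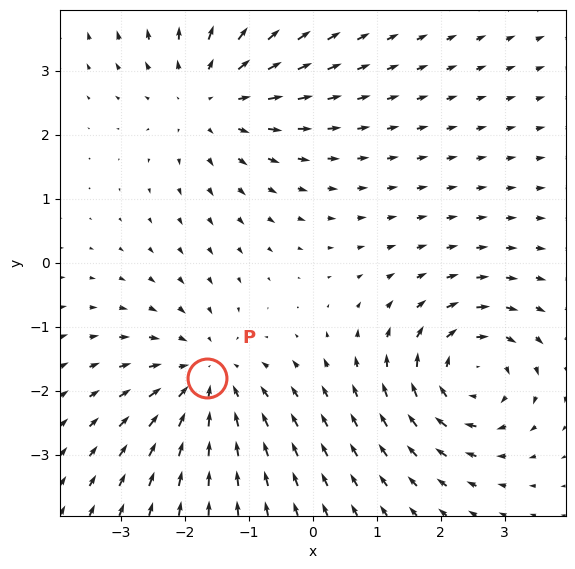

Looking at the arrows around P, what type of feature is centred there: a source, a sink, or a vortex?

At P (-1.7, -1.8) the arrows converge inward. Divergence about -3, curl ≈0 — negative divergence with near-zero curl is a sink.

sink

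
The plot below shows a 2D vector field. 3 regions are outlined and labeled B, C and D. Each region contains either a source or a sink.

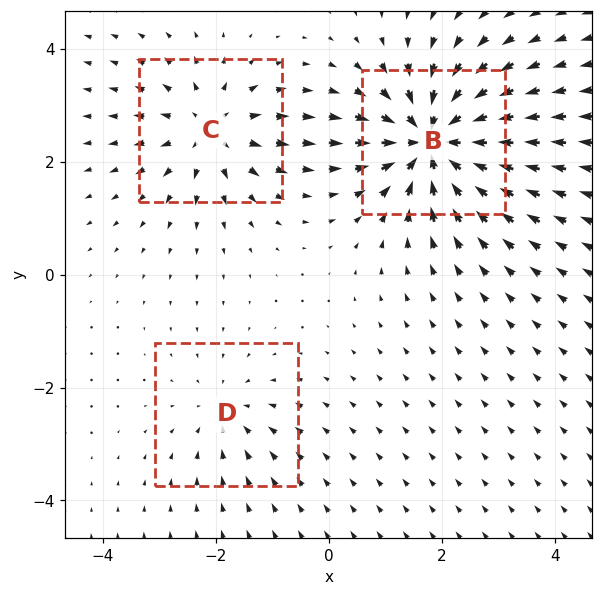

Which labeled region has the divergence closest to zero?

D

Divergence at each region's feature centre — B: about -6, C: about +4, D: about -2. Region D is closest to zero.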